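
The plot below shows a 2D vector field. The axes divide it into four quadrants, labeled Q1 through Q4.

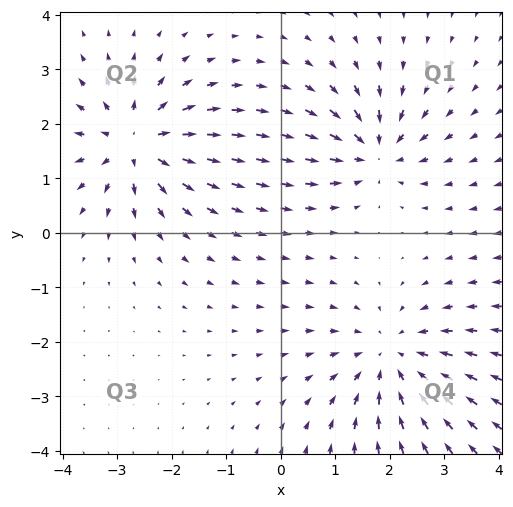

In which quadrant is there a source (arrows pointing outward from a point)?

The source sits at approximately (-2.7, 1.7), which lies in quadrant Q2. The divergence there is about +6, positive as expected for a source.

Q2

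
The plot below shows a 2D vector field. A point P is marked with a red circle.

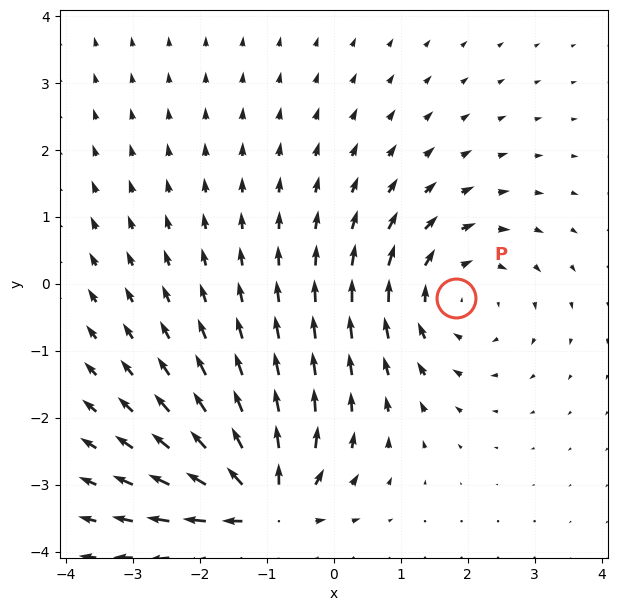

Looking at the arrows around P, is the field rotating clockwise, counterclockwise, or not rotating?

clockwise

Near P at (1.8, -0.2) the arrows circulate clockwise. The curl (z-component) there is about -3; negative curl means clockwise rotation.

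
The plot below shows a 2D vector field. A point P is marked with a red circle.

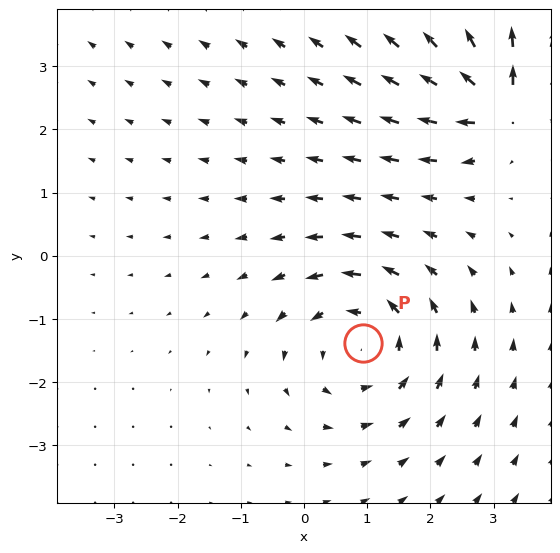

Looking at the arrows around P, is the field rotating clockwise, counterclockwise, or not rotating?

counterclockwise

Near P at (0.9, -1.4) the arrows circulate counterclockwise. The curl (z-component) there is about +3; positive curl means counterclockwise rotation.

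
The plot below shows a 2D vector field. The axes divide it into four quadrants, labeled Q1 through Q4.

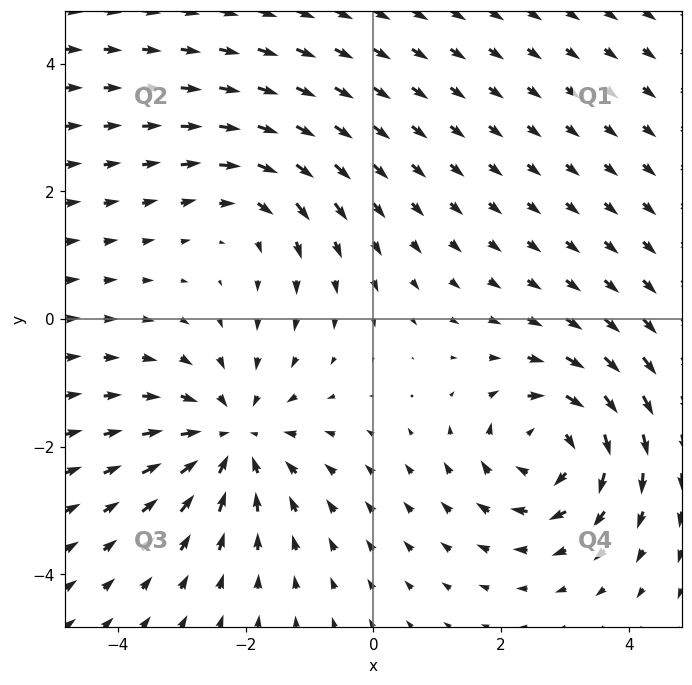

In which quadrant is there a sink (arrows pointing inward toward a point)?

Q3

The sink sits at approximately (-2.2, -1.9), which lies in quadrant Q3. The divergence there is about -4, negative as expected for a sink.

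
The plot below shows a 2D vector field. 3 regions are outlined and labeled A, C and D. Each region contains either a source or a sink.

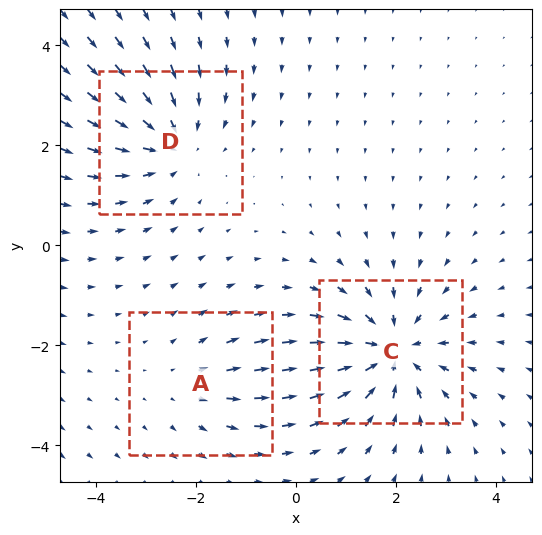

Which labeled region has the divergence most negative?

Divergence at each region's feature centre — A: about +2, C: about -4, D: about -3. Region C is most negative.

C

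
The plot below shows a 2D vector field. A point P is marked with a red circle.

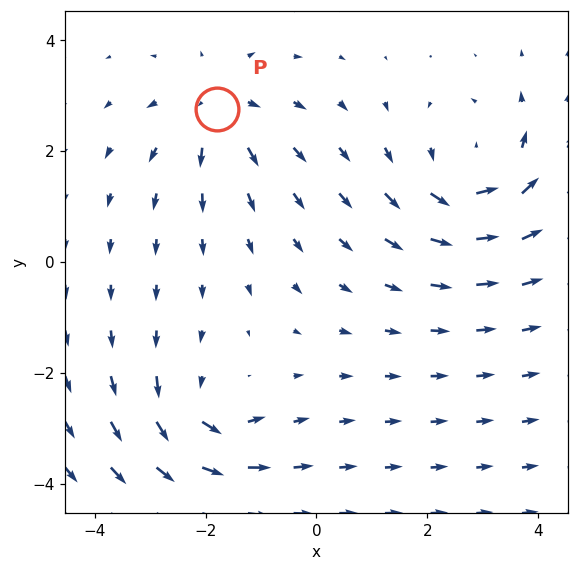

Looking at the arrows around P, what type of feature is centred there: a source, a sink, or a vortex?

source

At P (-1.8, 2.8) the arrows spread outward. Divergence about +4, curl ≈0 — positive divergence with near-zero curl is a source.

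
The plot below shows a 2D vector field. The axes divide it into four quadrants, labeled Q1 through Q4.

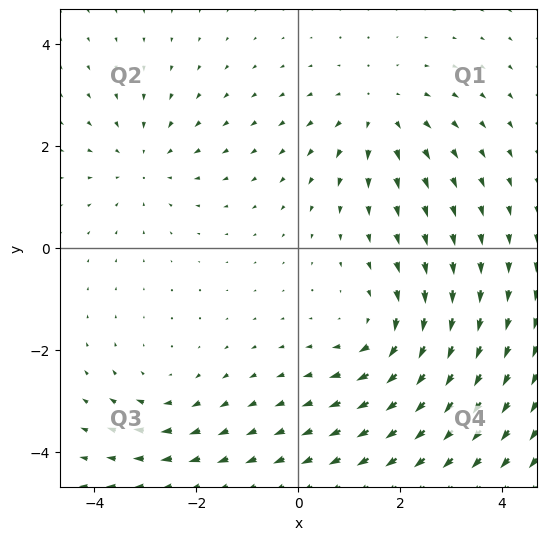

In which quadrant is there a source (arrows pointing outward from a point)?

The source sits at approximately (1.6, 2.7), which lies in quadrant Q1. The divergence there is about +4, positive as expected for a source.

Q1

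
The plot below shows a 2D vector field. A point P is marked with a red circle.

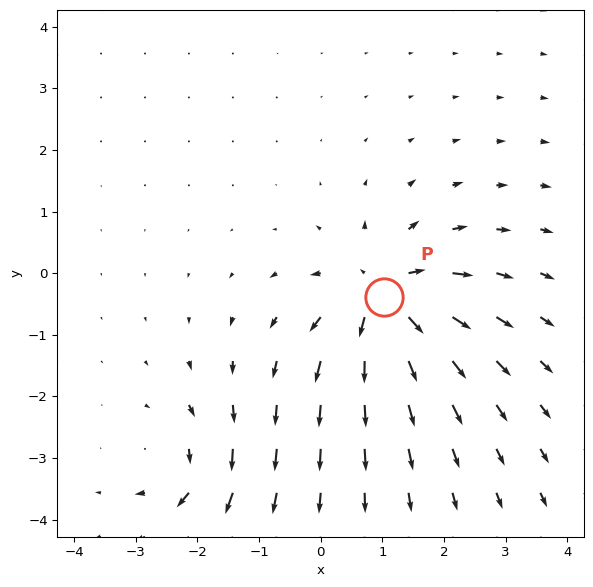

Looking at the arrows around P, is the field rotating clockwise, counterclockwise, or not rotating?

not rotating

Near P at (1.0, -0.4) the arrows show no circulation. The curl there is ≈0.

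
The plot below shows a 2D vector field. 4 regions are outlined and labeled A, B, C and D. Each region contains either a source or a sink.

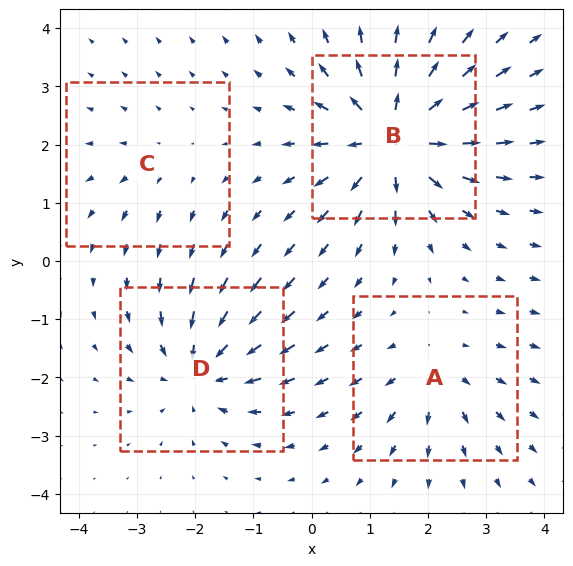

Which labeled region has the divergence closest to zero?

C

Divergence at each region's feature centre — A: about +3, B: about +7, C: about +2, D: about -5. Region C is closest to zero.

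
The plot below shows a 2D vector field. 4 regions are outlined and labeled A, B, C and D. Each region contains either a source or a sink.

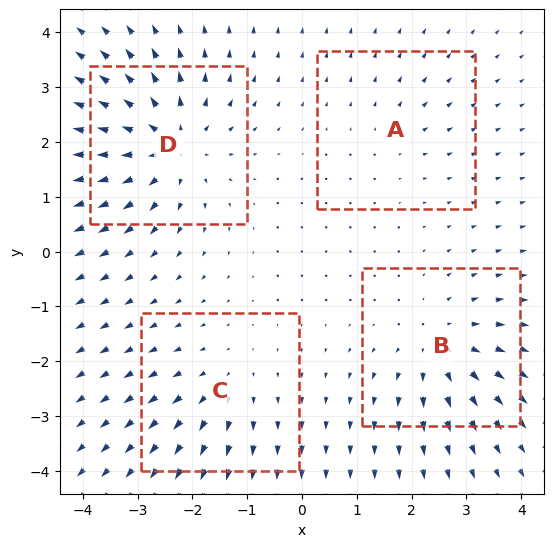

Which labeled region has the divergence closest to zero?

A

Divergence at each region's feature centre — A: about +2, B: about +5, C: about +3, D: about +7. Region A is closest to zero.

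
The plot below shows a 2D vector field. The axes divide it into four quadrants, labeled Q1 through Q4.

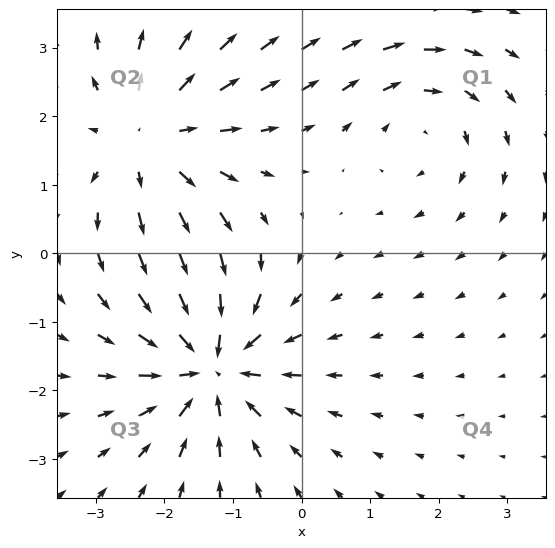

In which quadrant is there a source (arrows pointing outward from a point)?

Q2

The source sits at approximately (-2.2, 1.6), which lies in quadrant Q2. The divergence there is about +3, positive as expected for a source.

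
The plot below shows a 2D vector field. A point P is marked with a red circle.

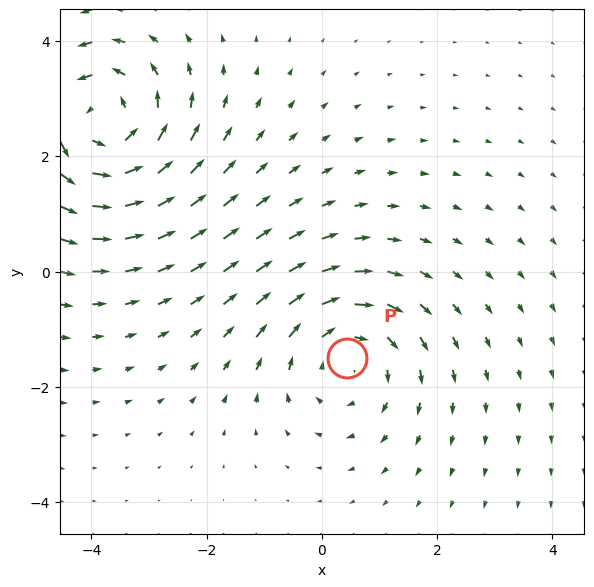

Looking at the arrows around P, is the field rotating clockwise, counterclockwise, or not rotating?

Near P at (0.4, -1.5) the arrows circulate clockwise. The curl (z-component) there is about -3; negative curl means clockwise rotation.

clockwise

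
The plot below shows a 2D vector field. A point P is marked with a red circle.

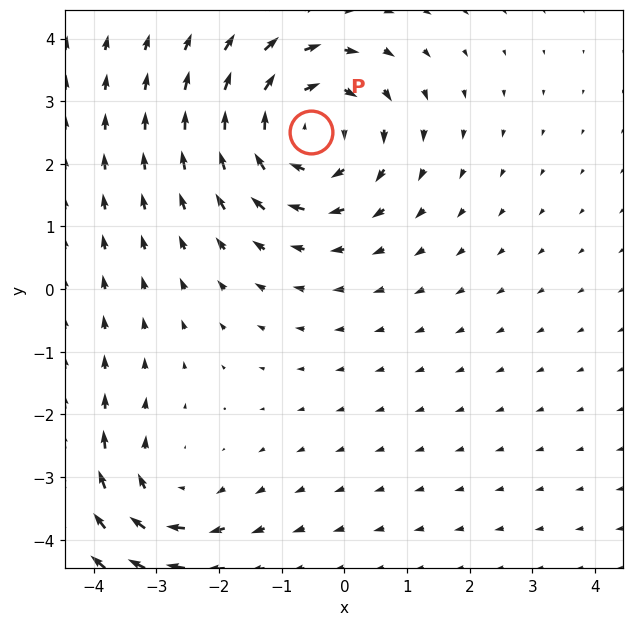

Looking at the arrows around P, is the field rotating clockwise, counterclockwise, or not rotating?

clockwise

Near P at (-0.5, 2.5) the arrows circulate clockwise. The curl (z-component) there is about -4; negative curl means clockwise rotation.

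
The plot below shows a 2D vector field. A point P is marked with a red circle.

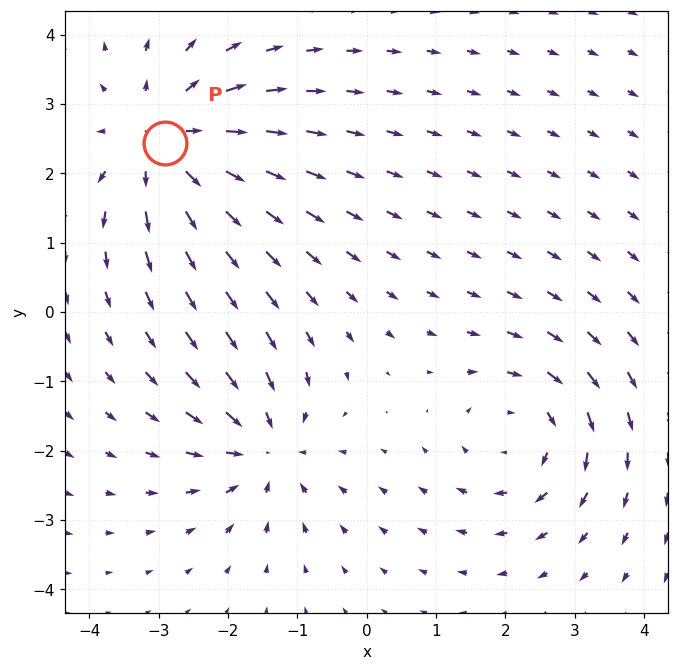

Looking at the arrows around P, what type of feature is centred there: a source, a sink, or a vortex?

At P (-2.9, 2.4) the arrows spread outward. Divergence about +5, curl ≈0 — positive divergence with near-zero curl is a source.

source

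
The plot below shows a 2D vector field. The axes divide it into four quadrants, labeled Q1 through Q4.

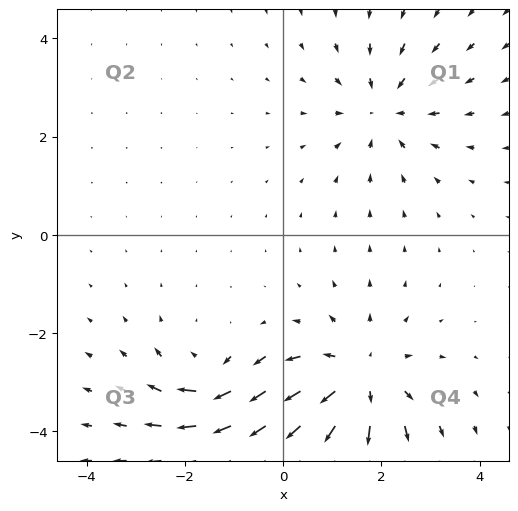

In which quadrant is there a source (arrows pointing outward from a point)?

The source sits at approximately (1.5, -3.0), which lies in quadrant Q4. The divergence there is about +4, positive as expected for a source.

Q4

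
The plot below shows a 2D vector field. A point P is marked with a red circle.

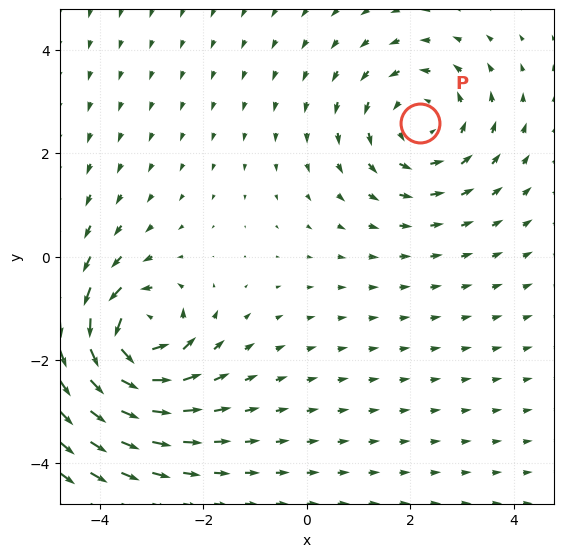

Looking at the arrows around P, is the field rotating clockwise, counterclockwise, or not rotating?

Near P at (2.2, 2.6) the arrows circulate counterclockwise. The curl (z-component) there is about +3; positive curl means counterclockwise rotation.

counterclockwise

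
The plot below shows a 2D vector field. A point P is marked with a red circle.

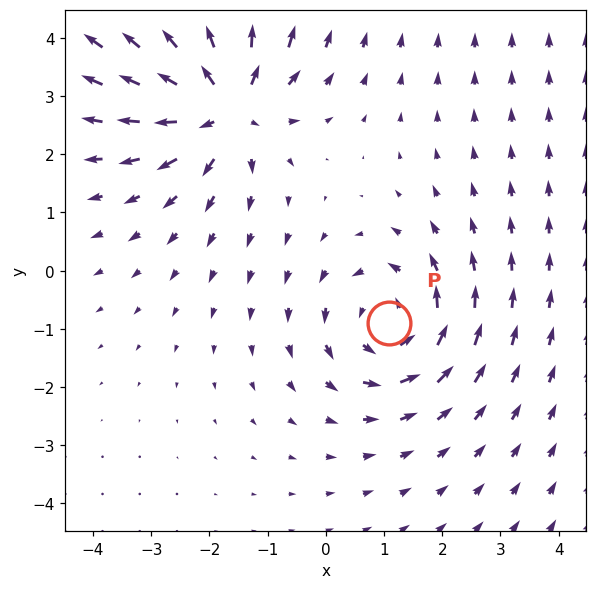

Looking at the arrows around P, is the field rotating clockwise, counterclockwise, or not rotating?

Near P at (1.1, -0.9) the arrows circulate counterclockwise. The curl (z-component) there is about +4; positive curl means counterclockwise rotation.

counterclockwise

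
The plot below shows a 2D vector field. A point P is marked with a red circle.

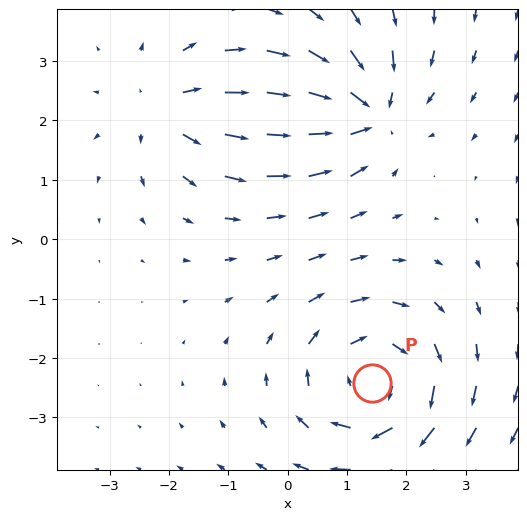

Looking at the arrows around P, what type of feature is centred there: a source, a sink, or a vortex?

vortex

At P (1.4, -2.4) the arrows circulate clockwise. Divergence ≈0, curl about -4 — near-zero divergence with nonzero curl is a vortex.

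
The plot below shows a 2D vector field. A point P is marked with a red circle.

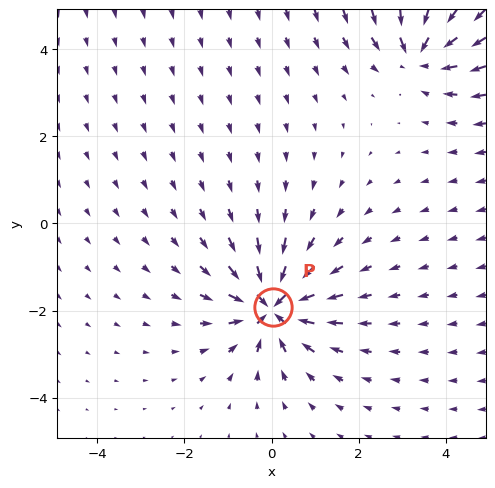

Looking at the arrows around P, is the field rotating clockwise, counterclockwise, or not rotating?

Near P at (0.0, -1.9) the arrows show no circulation. The curl there is ≈0.

not rotating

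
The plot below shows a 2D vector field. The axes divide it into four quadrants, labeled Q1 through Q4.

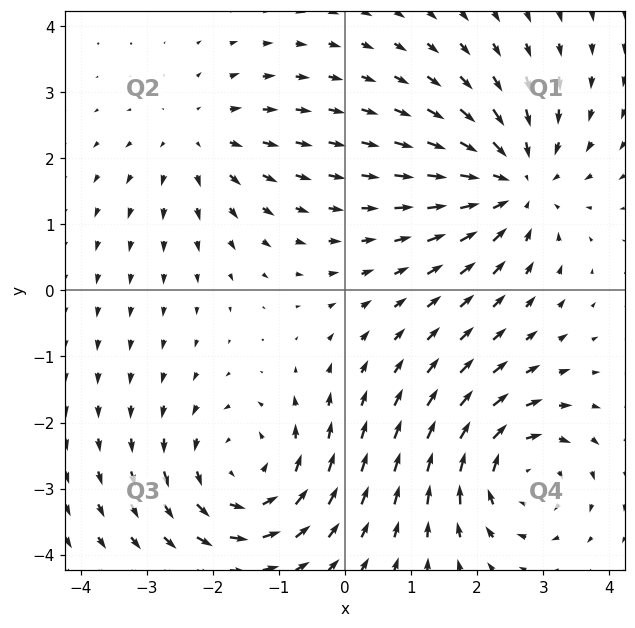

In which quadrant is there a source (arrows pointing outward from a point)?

The source sits at approximately (-2.2, 2.3), which lies in quadrant Q2. The divergence there is about +3, positive as expected for a source.

Q2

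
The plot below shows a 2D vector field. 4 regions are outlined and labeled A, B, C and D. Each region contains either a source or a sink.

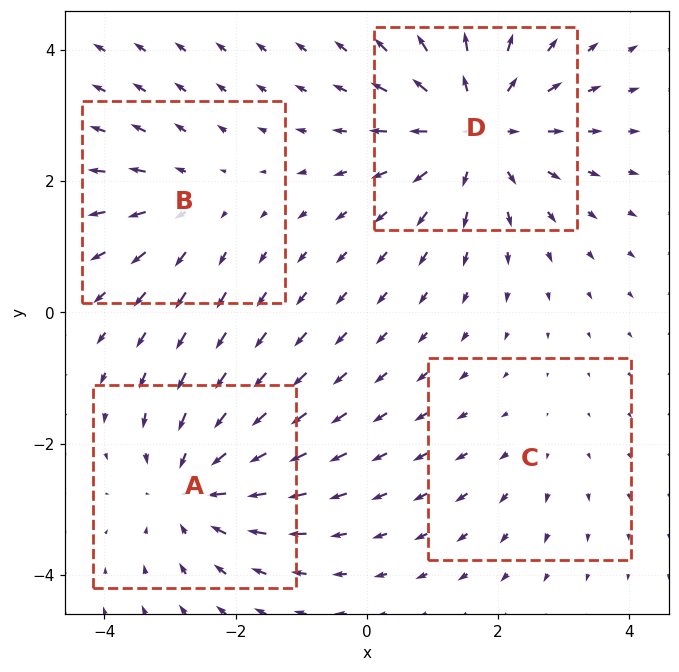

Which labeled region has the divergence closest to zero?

C

Divergence at each region's feature centre — A: about -5, B: about +3, C: about +2, D: about +6. Region C is closest to zero.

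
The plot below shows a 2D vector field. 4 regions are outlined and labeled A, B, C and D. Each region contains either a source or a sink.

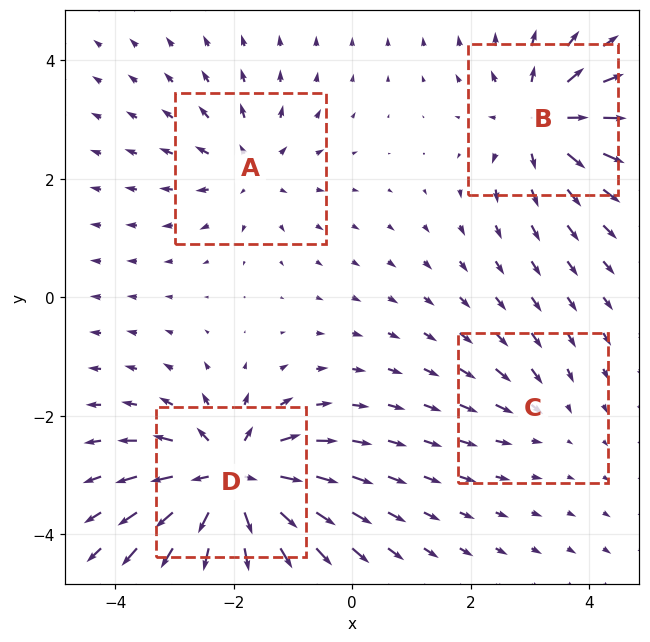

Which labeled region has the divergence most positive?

Divergence at each region's feature centre — A: about +4, B: about +6, C: about -3, D: about +9. Region D is most positive.

D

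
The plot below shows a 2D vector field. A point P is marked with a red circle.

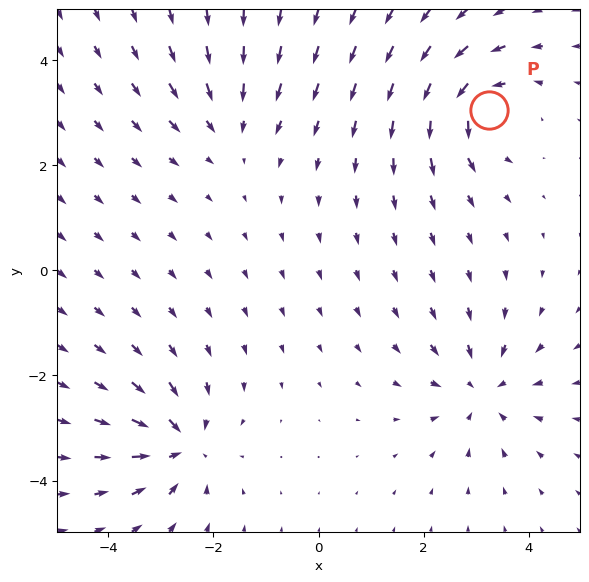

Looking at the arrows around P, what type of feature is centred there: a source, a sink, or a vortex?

vortex

At P (3.2, 3.0) the arrows circulate counterclockwise. Divergence ≈0, curl about +5 — near-zero divergence with nonzero curl is a vortex.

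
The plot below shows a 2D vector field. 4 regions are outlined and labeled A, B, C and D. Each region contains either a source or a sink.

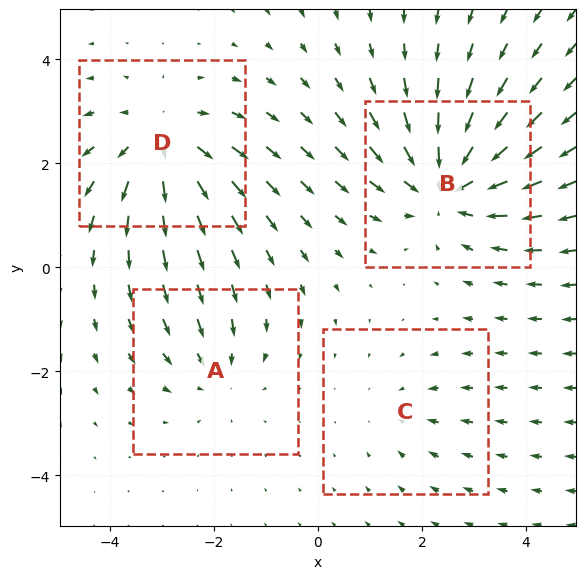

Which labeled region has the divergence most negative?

Divergence at each region's feature centre — A: about -3, B: about -6, C: about -2, D: about +5. Region B is most negative.

B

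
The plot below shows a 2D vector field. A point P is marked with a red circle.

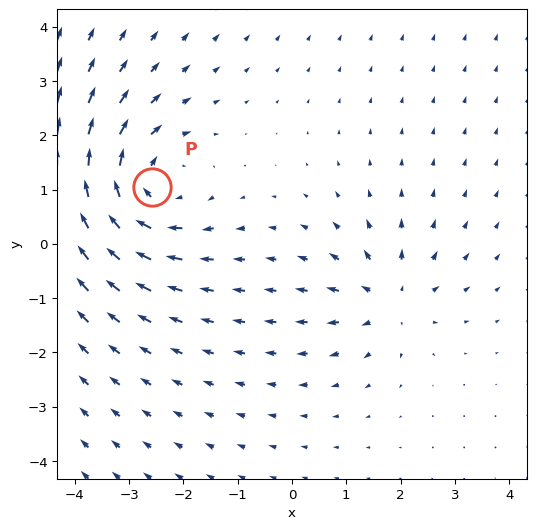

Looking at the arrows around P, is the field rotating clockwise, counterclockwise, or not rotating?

clockwise

Near P at (-2.6, 1.0) the arrows circulate clockwise. The curl (z-component) there is about -4; negative curl means clockwise rotation.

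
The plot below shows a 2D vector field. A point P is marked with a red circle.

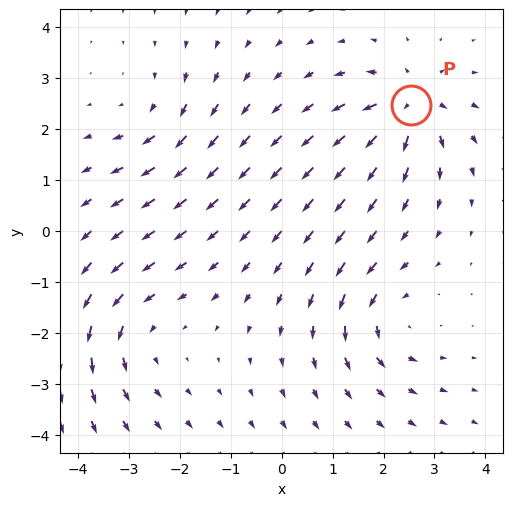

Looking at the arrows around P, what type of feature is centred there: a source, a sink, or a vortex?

source

At P (2.5, 2.5) the arrows spread outward. Divergence about +5, curl ≈0 — positive divergence with near-zero curl is a source.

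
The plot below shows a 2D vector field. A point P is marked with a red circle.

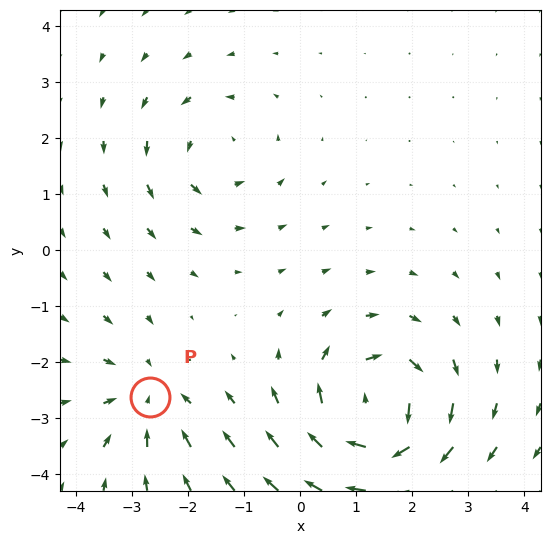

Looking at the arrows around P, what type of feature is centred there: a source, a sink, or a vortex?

At P (-2.7, -2.6) the arrows converge inward. Divergence about -3, curl ≈0 — negative divergence with near-zero curl is a sink.

sink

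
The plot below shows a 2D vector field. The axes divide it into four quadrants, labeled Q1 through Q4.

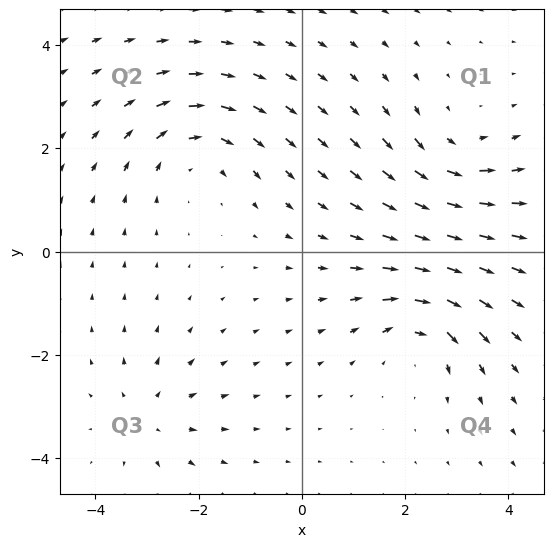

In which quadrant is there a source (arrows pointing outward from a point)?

Q3

The source sits at approximately (-3.0, -3.2), which lies in quadrant Q3. The divergence there is about +3, positive as expected for a source.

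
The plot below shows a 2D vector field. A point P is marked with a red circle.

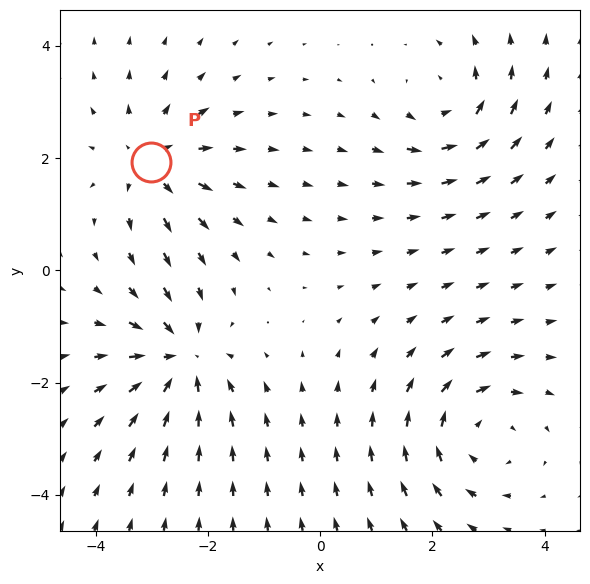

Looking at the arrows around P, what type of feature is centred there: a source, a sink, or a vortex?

source

At P (-3.0, 1.9) the arrows spread outward. Divergence about +4, curl ≈0 — positive divergence with near-zero curl is a source.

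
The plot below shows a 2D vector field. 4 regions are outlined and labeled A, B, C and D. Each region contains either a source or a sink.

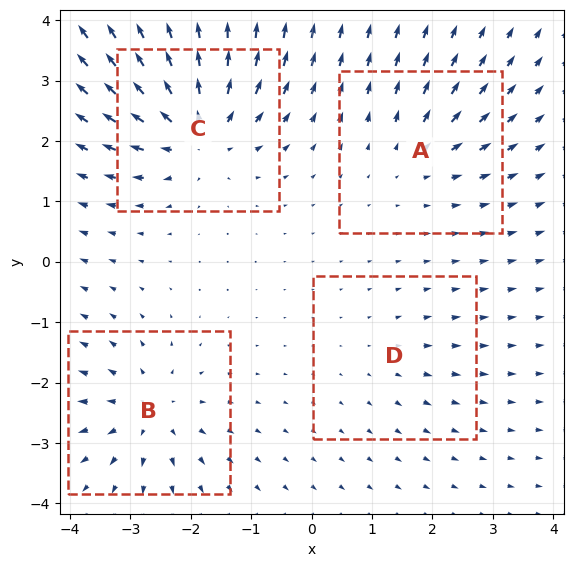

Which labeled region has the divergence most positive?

C

Divergence at each region's feature centre — A: about +4, B: about +5, C: about +8, D: about +2. Region C is most positive.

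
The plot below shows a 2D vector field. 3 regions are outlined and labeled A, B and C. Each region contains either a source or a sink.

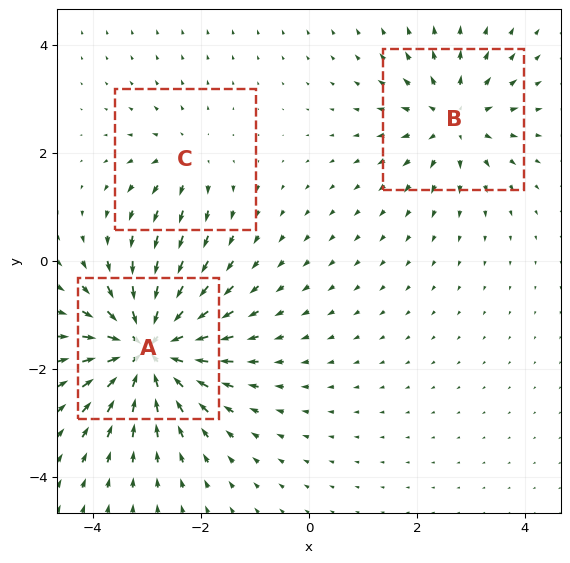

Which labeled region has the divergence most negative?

Divergence at each region's feature centre — A: about -7, B: about +4, C: about +3. Region A is most negative.

A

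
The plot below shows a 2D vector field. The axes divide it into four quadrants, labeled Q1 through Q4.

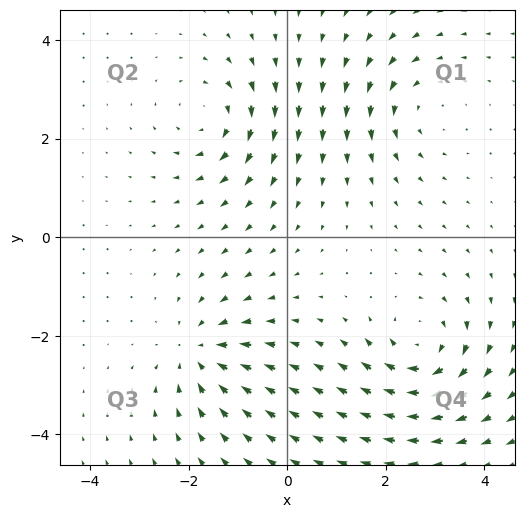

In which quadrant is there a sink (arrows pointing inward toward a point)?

Q3

The sink sits at approximately (-1.8, -2.3), which lies in quadrant Q3. The divergence there is about -4, negative as expected for a sink.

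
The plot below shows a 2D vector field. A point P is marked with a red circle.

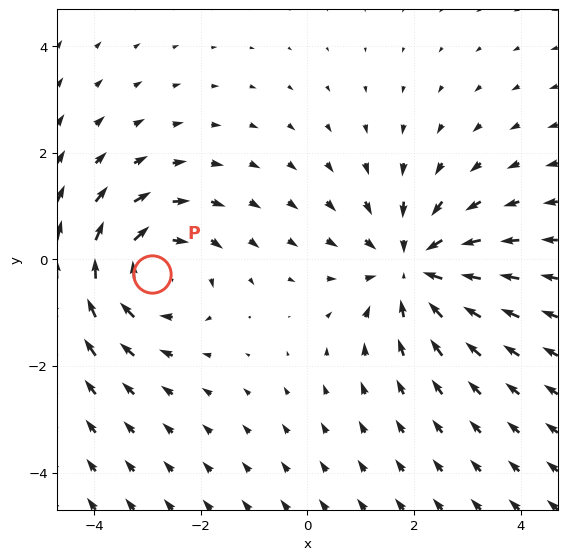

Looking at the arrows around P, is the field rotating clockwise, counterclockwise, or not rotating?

Near P at (-2.9, -0.3) the arrows circulate clockwise. The curl (z-component) there is about -4; negative curl means clockwise rotation.

clockwise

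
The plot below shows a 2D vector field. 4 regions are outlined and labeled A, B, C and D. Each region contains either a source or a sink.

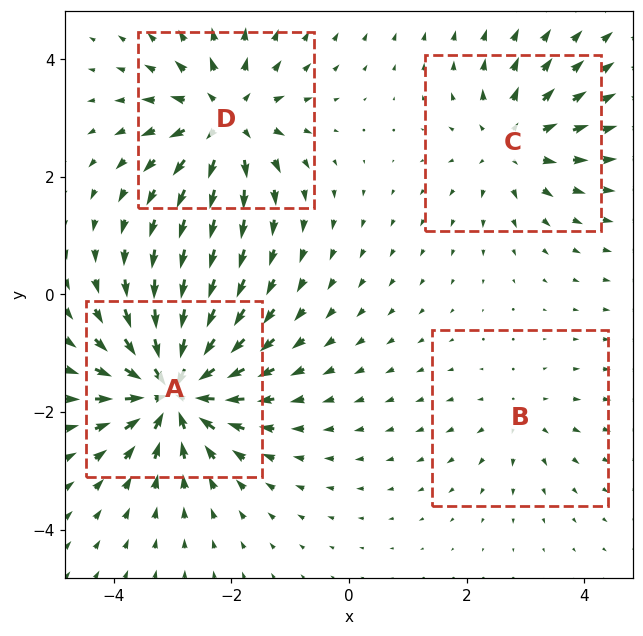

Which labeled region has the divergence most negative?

Divergence at each region's feature centre — A: about -8, B: about +2, C: about +4, D: about +6. Region A is most negative.

A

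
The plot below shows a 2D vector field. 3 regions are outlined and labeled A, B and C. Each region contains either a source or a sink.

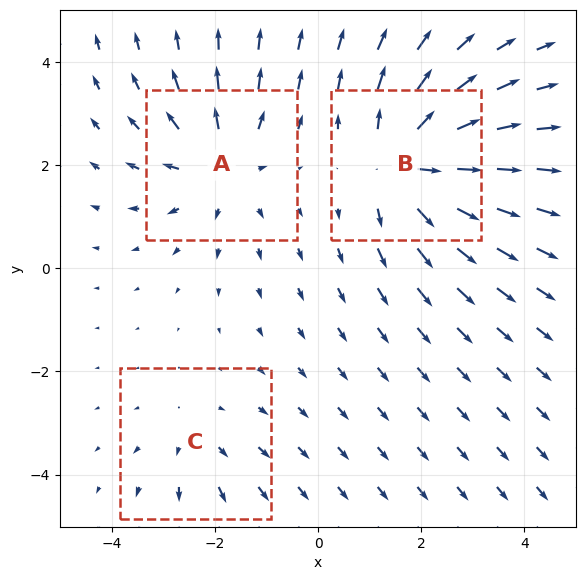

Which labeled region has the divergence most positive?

B

Divergence at each region's feature centre — A: about +4, B: about +5, C: about +2. Region B is most positive.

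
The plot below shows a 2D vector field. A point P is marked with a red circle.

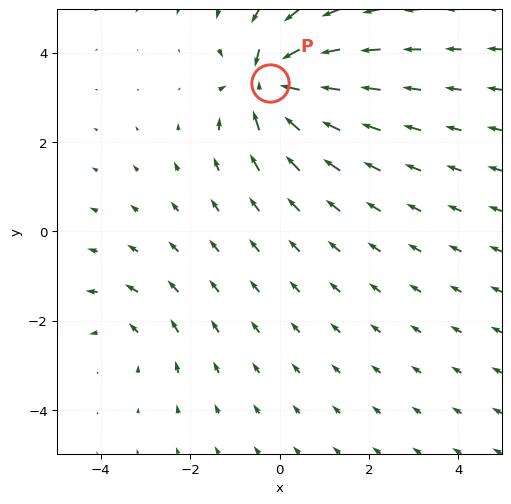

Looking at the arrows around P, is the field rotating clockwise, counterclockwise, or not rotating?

Near P at (-0.2, 3.3) the arrows show no circulation. The curl there is ≈0.

not rotating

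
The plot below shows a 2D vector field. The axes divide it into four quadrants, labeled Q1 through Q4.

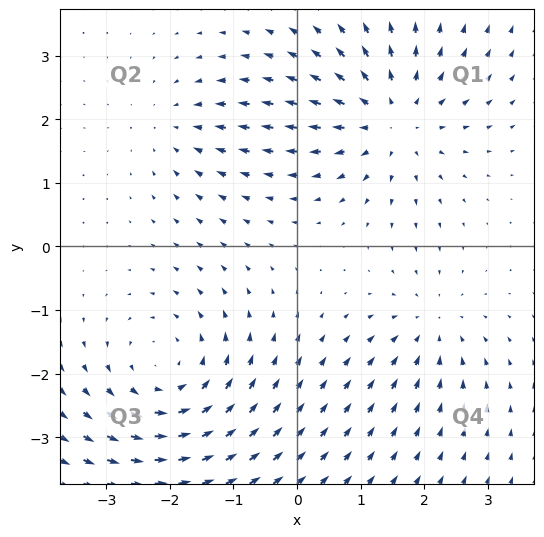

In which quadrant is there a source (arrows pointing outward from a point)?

Q1

The source sits at approximately (1.5, 2.0), which lies in quadrant Q1. The divergence there is about +5, positive as expected for a source.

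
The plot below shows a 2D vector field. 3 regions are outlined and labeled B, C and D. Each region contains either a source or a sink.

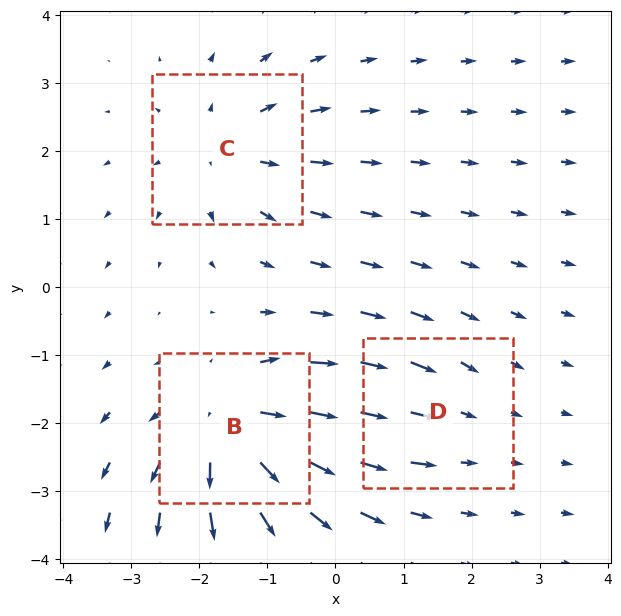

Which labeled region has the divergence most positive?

B

Divergence at each region's feature centre — B: about +5, C: about +3, D: about -2. Region B is most positive.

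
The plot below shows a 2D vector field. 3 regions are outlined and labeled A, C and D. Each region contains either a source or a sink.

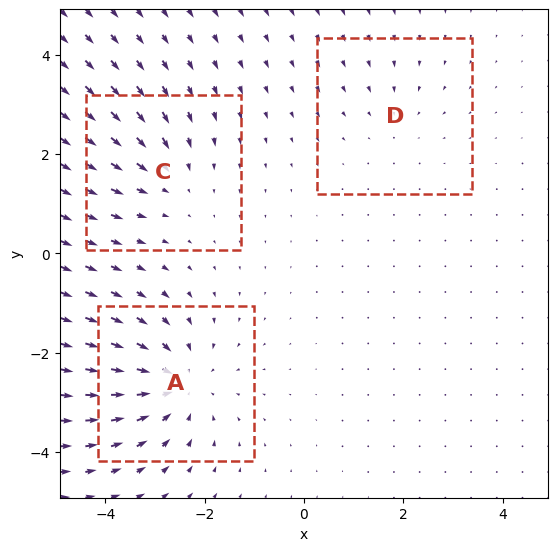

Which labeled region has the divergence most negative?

Divergence at each region's feature centre — A: about -4, C: about -3, D: about -2. Region A is most negative.

A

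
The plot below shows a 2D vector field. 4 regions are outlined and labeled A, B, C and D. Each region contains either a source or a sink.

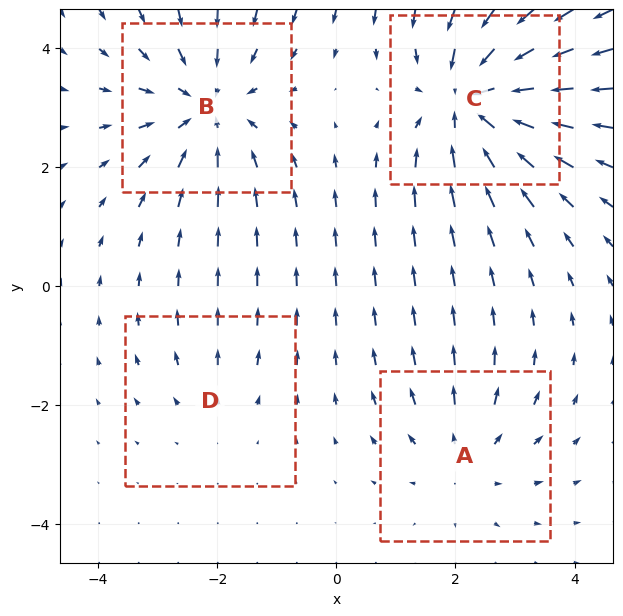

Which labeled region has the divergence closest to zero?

D

Divergence at each region's feature centre — A: about +3, B: about -4, C: about -6, D: about +2. Region D is closest to zero.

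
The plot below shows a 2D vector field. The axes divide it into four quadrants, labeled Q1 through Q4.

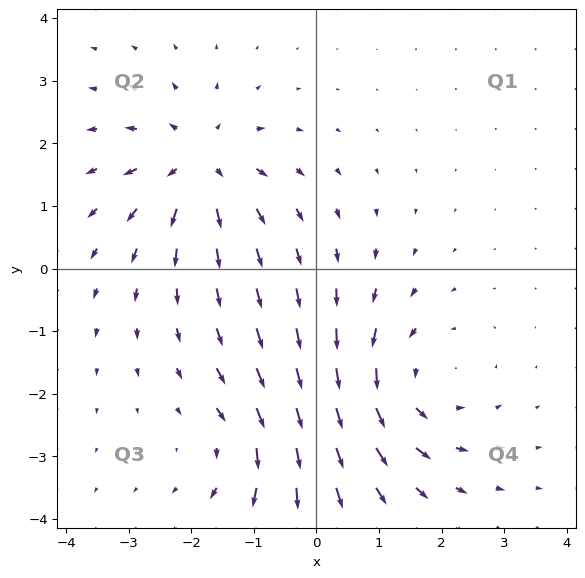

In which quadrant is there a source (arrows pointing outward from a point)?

Q2

The source sits at approximately (-1.9, 1.7), which lies in quadrant Q2. The divergence there is about +5, positive as expected for a source.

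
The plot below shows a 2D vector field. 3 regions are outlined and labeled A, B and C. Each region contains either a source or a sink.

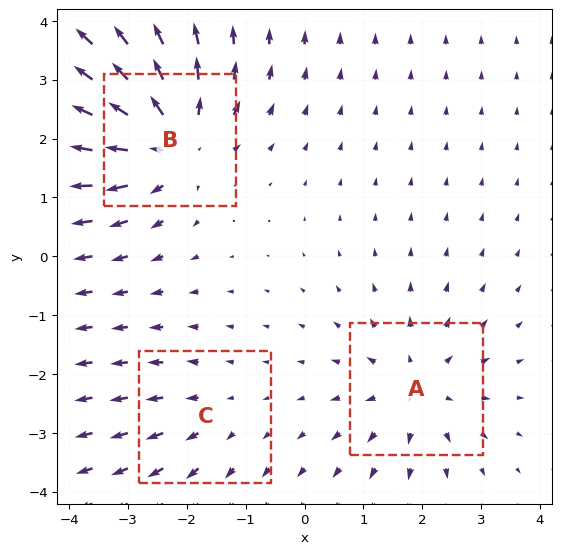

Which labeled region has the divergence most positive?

B

Divergence at each region's feature centre — A: about +3, B: about +5, C: about +2. Region B is most positive.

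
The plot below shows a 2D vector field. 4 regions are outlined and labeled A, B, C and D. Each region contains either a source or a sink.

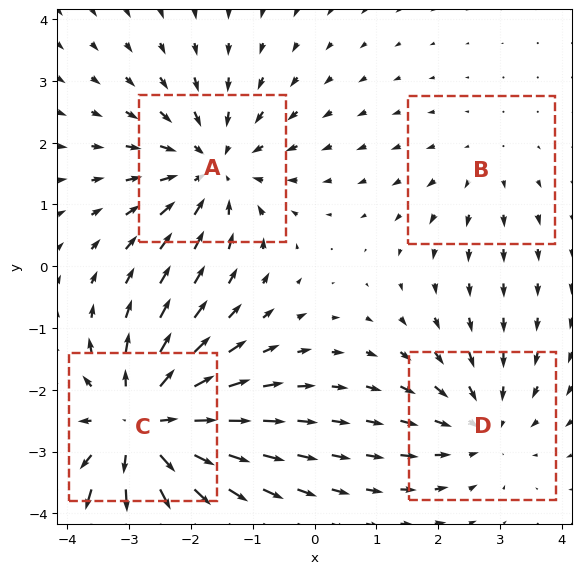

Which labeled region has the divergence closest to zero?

B

Divergence at each region's feature centre — A: about -4, B: about +2, C: about +6, D: about -3. Region B is closest to zero.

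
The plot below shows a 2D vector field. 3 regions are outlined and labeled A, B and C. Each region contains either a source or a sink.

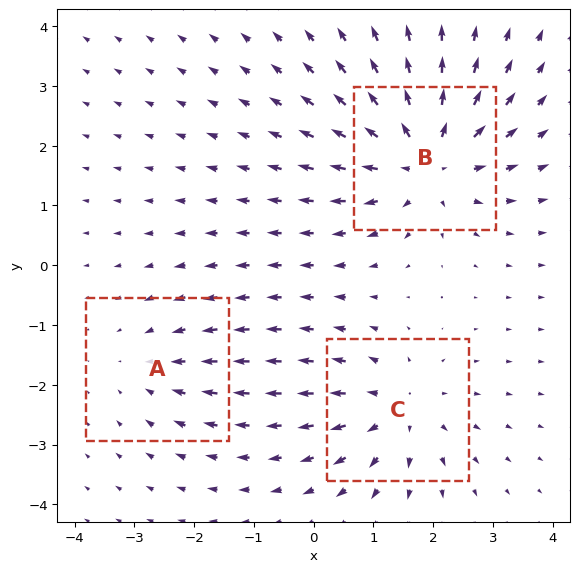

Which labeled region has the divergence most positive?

B

Divergence at each region's feature centre — A: about -2, B: about +5, C: about +3. Region B is most positive.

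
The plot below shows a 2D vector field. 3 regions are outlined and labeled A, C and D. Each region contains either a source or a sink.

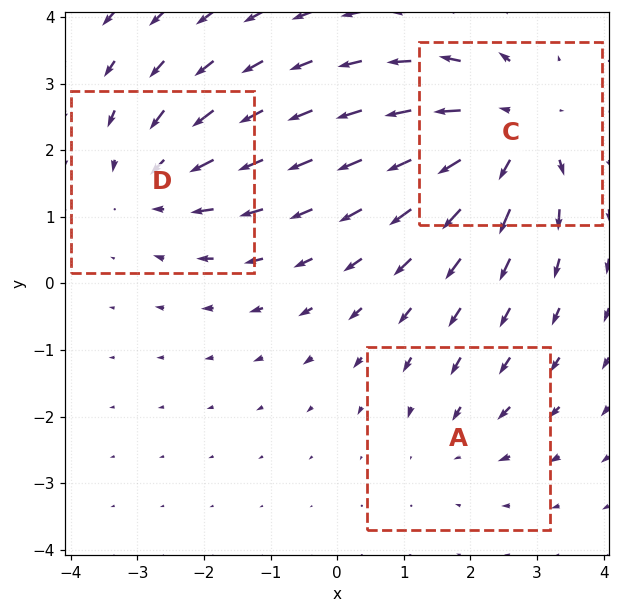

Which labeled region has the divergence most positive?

C

Divergence at each region's feature centre — A: about -2, C: about +4, D: about -3. Region C is most positive.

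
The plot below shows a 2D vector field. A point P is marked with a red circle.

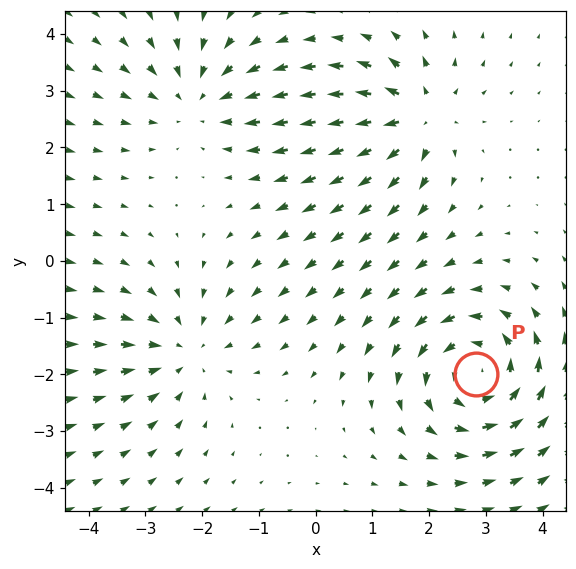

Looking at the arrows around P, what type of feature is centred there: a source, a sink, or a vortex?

vortex

At P (2.8, -2.0) the arrows circulate counterclockwise. Divergence ≈0, curl about +4 — near-zero divergence with nonzero curl is a vortex.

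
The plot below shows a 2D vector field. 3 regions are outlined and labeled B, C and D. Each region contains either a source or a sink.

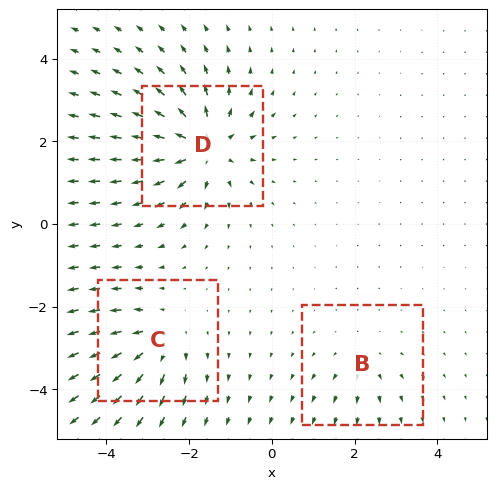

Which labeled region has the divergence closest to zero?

Divergence at each region's feature centre — B: about +2, C: about +4, D: about +6. Region B is closest to zero.

B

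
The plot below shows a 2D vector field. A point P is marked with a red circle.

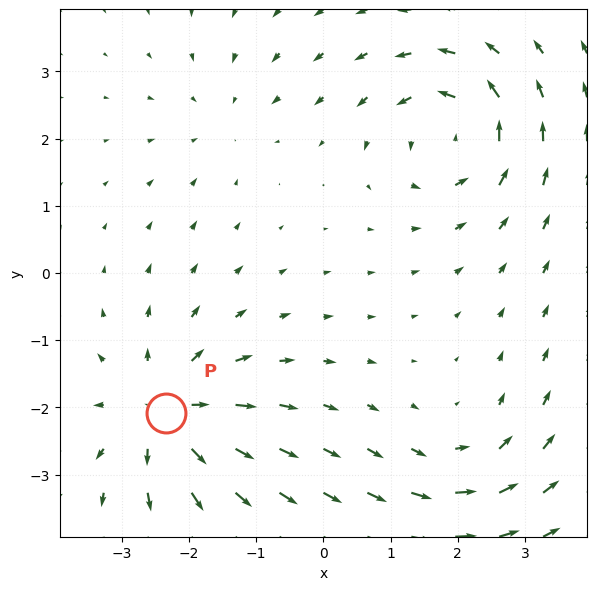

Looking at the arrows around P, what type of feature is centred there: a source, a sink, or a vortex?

At P (-2.3, -2.1) the arrows spread outward. Divergence about +6, curl ≈0 — positive divergence with near-zero curl is a source.

source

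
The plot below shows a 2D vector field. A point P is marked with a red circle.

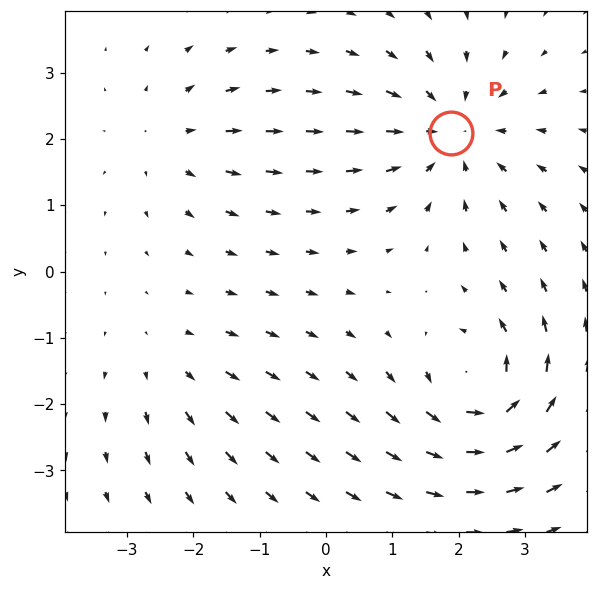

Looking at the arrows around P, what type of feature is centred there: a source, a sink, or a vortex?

At P (1.9, 2.1) the arrows converge inward. Divergence about -4, curl ≈0 — negative divergence with near-zero curl is a sink.

sink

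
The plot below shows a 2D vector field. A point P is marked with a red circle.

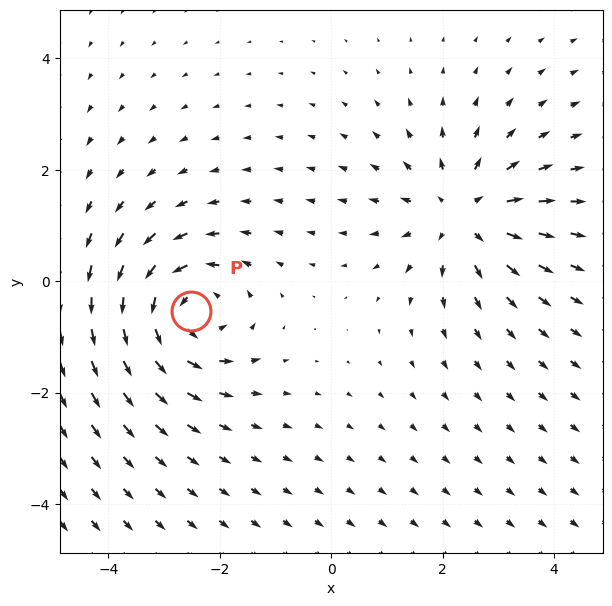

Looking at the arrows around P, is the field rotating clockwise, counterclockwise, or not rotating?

Near P at (-2.5, -0.5) the arrows circulate counterclockwise. The curl (z-component) there is about +5; positive curl means counterclockwise rotation.

counterclockwise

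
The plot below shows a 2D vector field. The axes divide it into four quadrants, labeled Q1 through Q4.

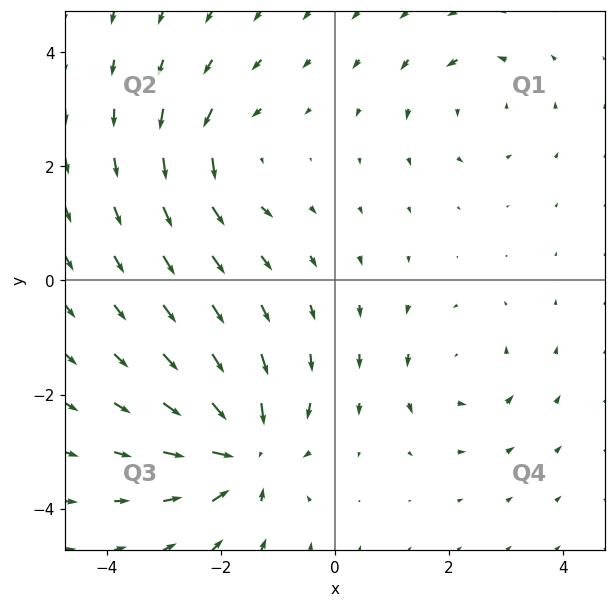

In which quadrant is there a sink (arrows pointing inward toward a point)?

The sink sits at approximately (-1.6, -3.0), which lies in quadrant Q3. The divergence there is about -6, negative as expected for a sink.

Q3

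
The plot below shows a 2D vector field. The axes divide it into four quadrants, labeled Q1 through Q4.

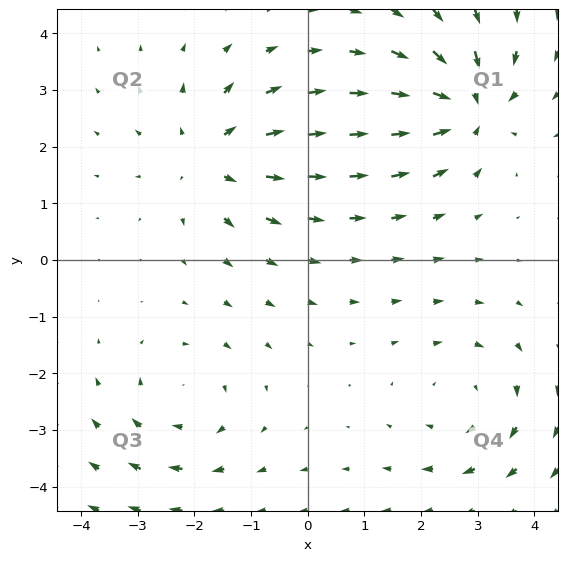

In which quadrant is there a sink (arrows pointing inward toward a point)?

Q1

The sink sits at approximately (2.8, 2.7), which lies in quadrant Q1. The divergence there is about -6, negative as expected for a sink.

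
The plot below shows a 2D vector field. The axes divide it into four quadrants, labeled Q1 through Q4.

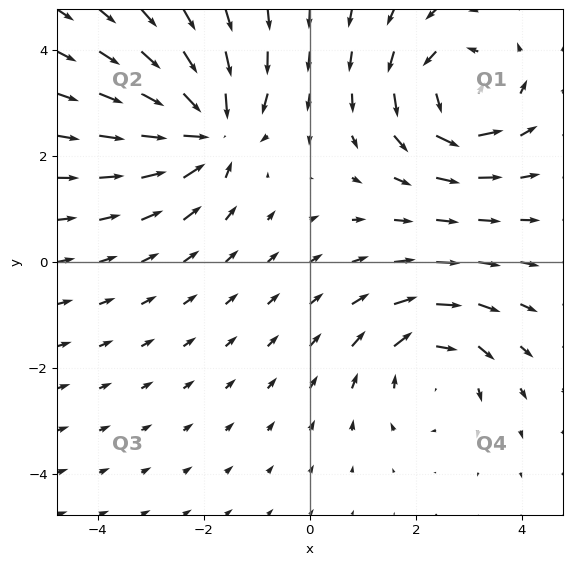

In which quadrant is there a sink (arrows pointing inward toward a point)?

Q2

The sink sits at approximately (-1.9, 2.5), which lies in quadrant Q2. The divergence there is about -6, negative as expected for a sink.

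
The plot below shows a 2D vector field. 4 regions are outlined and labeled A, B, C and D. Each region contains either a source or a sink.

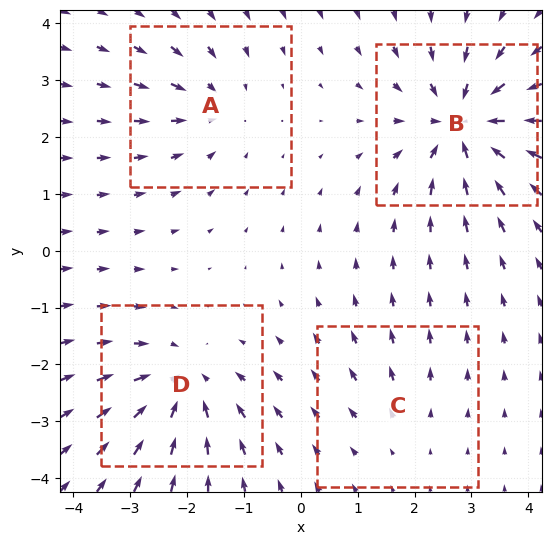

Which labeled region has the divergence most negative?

B

Divergence at each region's feature centre — A: about -4, B: about -7, C: about +2, D: about -5. Region B is most negative.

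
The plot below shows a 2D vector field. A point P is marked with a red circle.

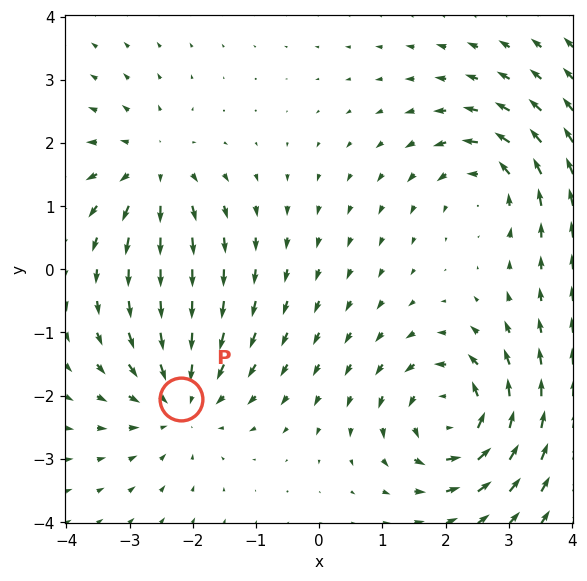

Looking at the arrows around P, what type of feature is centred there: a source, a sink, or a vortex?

At P (-2.2, -2.1) the arrows converge inward. Divergence about -4, curl ≈0 — negative divergence with near-zero curl is a sink.

sink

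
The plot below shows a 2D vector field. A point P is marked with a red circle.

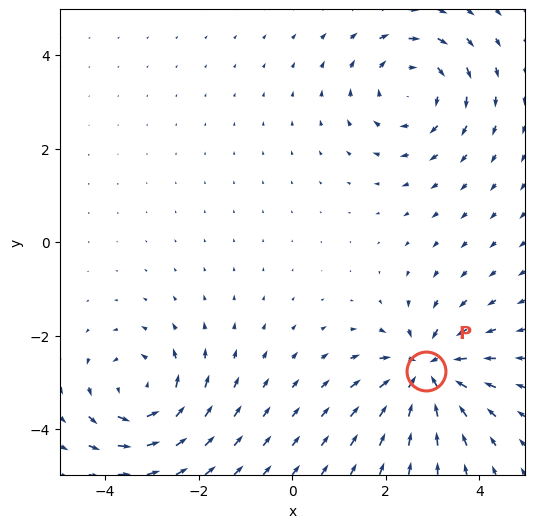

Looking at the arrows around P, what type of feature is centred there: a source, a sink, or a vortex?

At P (2.9, -2.8) the arrows converge inward. Divergence about -6, curl ≈0 — negative divergence with near-zero curl is a sink.

sink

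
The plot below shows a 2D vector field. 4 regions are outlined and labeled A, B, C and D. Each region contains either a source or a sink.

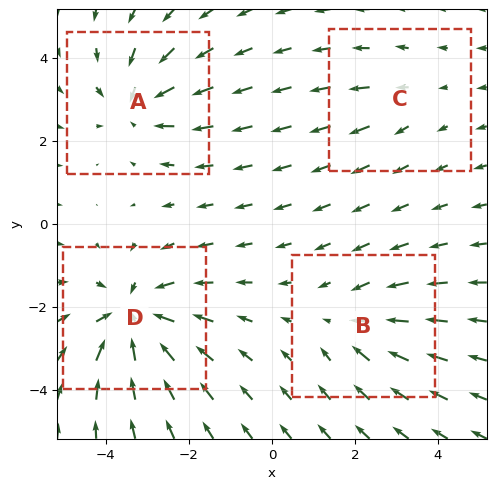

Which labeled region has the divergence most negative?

Divergence at each region's feature centre — A: about -4, B: about -3, C: about +2, D: about -6. Region D is most negative.

D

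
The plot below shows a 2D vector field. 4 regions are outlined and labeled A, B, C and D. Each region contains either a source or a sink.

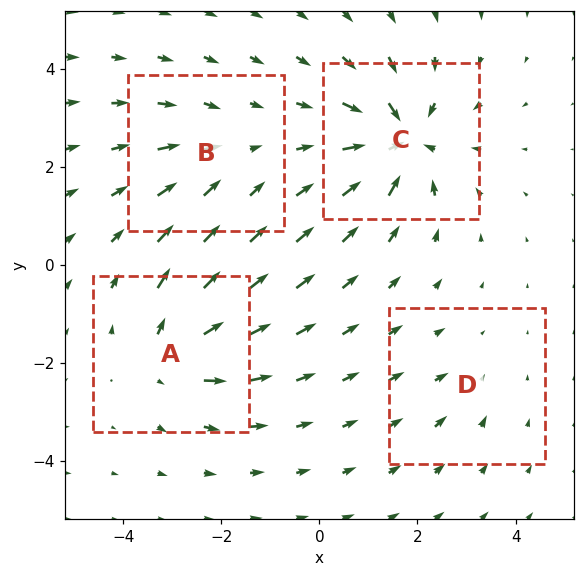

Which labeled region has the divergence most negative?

C

Divergence at each region's feature centre — A: about +5, B: about -3, C: about -8, D: about -2. Region C is most negative.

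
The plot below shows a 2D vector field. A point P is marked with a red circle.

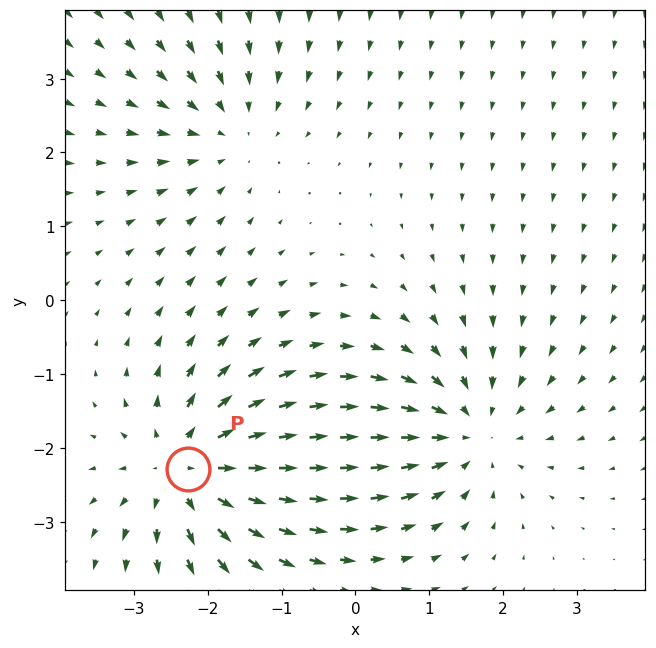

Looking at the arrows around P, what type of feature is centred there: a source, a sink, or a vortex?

source

At P (-2.3, -2.3) the arrows spread outward. Divergence about +5, curl ≈0 — positive divergence with near-zero curl is a source.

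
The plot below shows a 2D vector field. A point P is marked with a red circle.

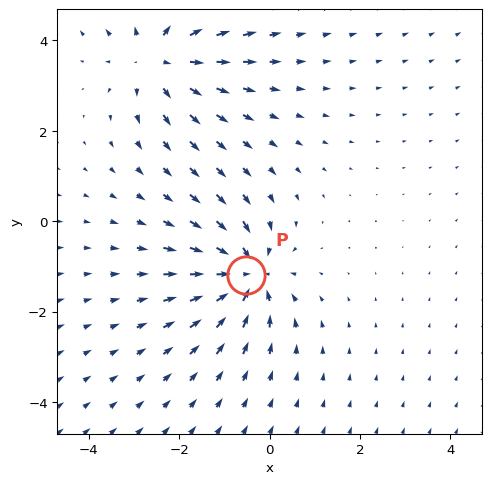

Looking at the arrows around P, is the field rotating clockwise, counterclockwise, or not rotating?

not rotating

Near P at (-0.5, -1.2) the arrows show no circulation. The curl there is ≈0.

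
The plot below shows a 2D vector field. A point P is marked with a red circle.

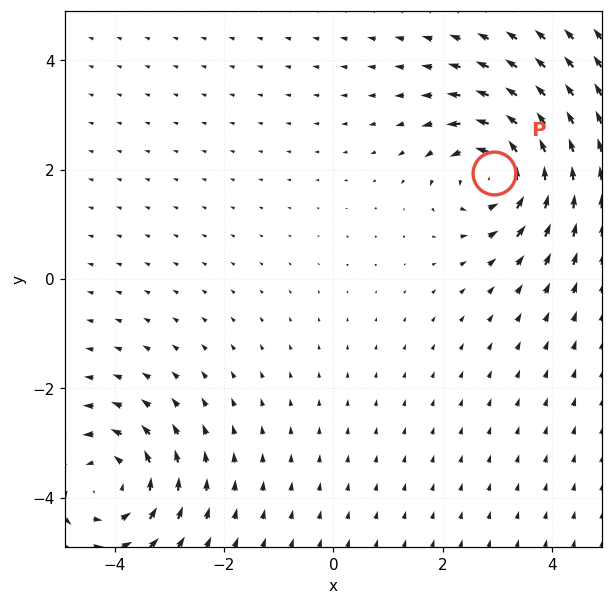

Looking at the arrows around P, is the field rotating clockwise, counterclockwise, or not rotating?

Near P at (2.9, 1.9) the arrows circulate counterclockwise. The curl (z-component) there is about +4; positive curl means counterclockwise rotation.

counterclockwise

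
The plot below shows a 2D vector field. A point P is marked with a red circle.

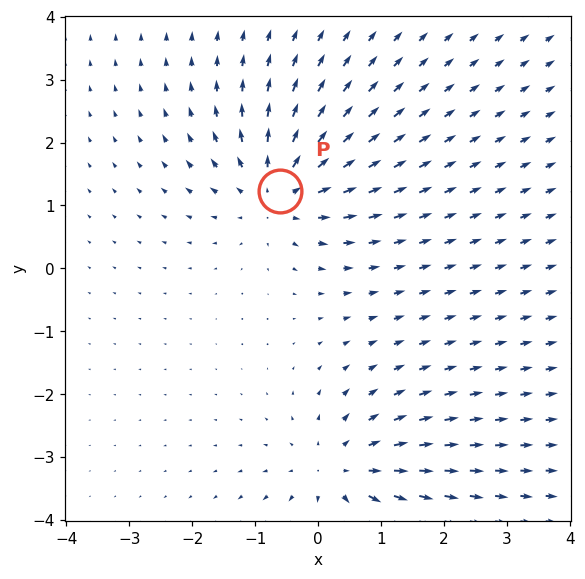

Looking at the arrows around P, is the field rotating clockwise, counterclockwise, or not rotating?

not rotating

Near P at (-0.6, 1.2) the arrows show no circulation. The curl there is ≈0.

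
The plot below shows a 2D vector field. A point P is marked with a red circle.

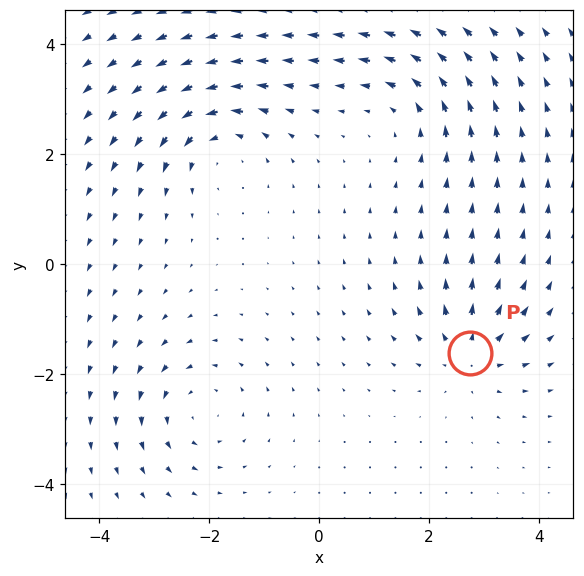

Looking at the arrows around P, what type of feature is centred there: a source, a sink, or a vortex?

source

At P (2.7, -1.6) the arrows spread outward. Divergence about +4, curl ≈0 — positive divergence with near-zero curl is a source.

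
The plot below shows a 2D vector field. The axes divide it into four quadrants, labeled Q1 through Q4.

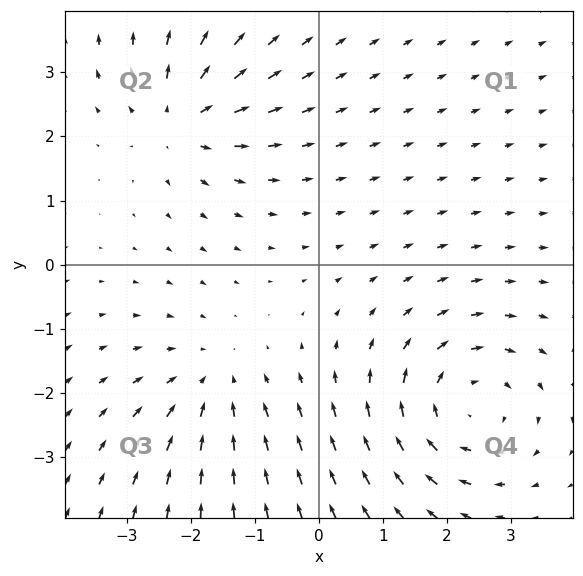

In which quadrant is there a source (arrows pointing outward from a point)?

The source sits at approximately (-2.2, 2.3), which lies in quadrant Q2. The divergence there is about +4, positive as expected for a source.

Q2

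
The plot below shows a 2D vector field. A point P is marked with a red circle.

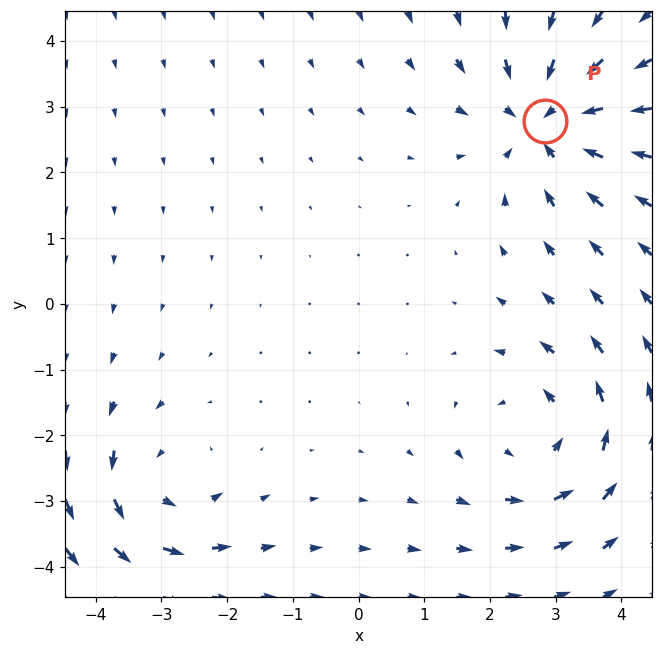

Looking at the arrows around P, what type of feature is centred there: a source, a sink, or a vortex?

sink

At P (2.8, 2.8) the arrows converge inward. Divergence about -5, curl ≈0 — negative divergence with near-zero curl is a sink.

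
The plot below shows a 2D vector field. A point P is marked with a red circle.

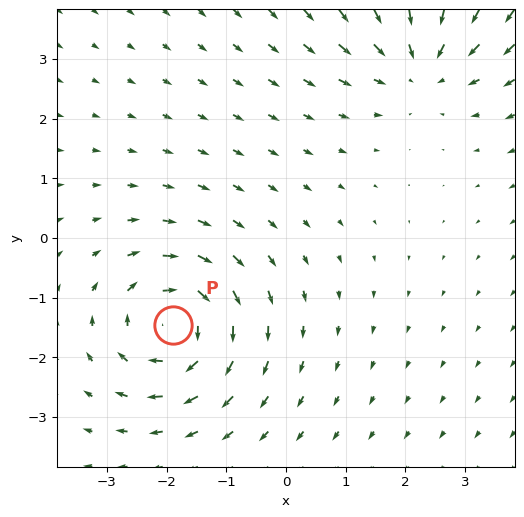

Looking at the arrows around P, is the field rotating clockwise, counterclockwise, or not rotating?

clockwise

Near P at (-1.9, -1.5) the arrows circulate clockwise. The curl (z-component) there is about -6; negative curl means clockwise rotation.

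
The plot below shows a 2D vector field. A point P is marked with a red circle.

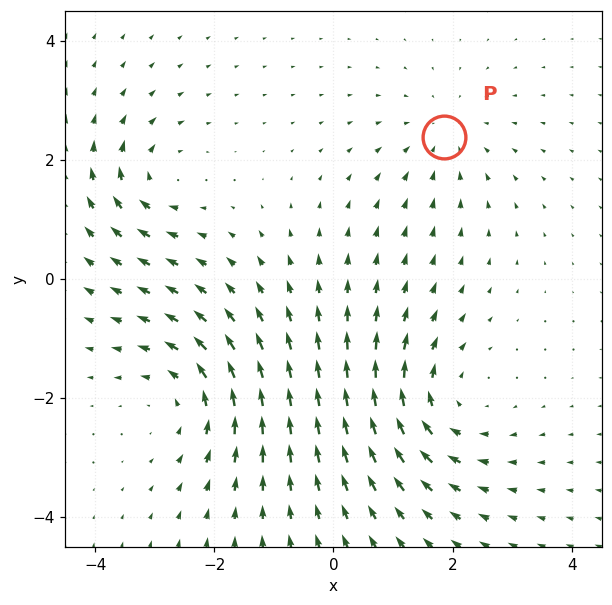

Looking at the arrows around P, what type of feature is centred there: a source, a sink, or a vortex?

sink

At P (1.9, 2.4) the arrows converge inward. Divergence about -3, curl ≈0 — negative divergence with near-zero curl is a sink.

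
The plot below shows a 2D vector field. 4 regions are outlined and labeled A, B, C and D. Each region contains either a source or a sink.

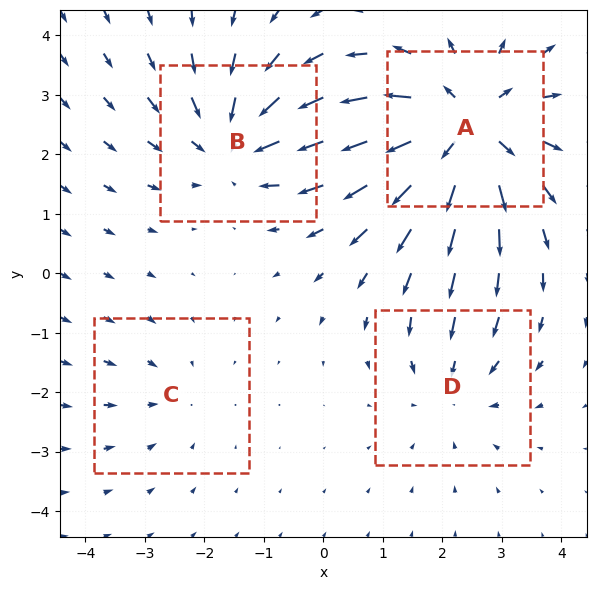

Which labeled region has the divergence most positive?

Divergence at each region's feature centre — A: about +6, B: about -4, C: about -2, D: about -3. Region A is most positive.

A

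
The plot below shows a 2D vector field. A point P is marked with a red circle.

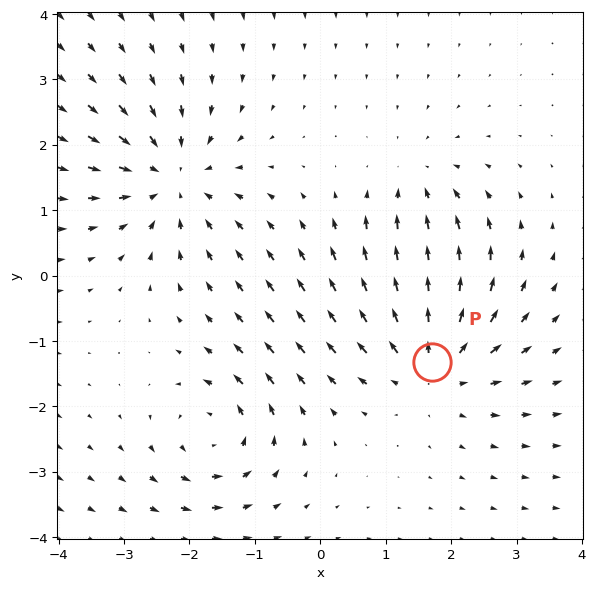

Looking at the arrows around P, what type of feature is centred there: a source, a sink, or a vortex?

At P (1.7, -1.3) the arrows spread outward. Divergence about +5, curl ≈0 — positive divergence with near-zero curl is a source.

source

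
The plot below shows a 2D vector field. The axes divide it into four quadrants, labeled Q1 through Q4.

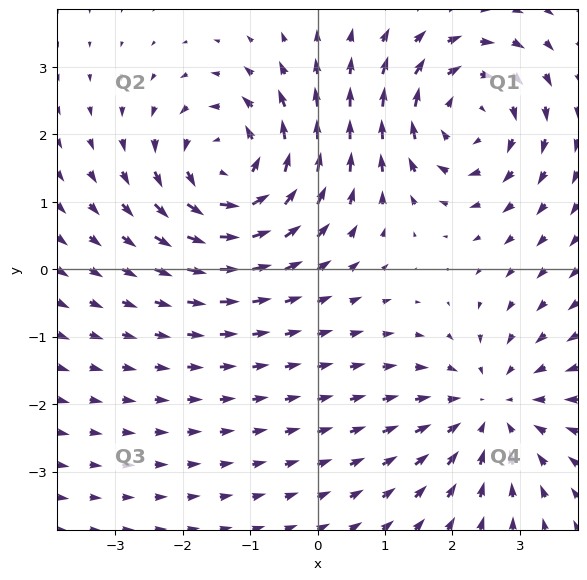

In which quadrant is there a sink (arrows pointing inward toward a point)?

The sink sits at approximately (2.6, -2.1), which lies in quadrant Q4. The divergence there is about -4, negative as expected for a sink.

Q4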